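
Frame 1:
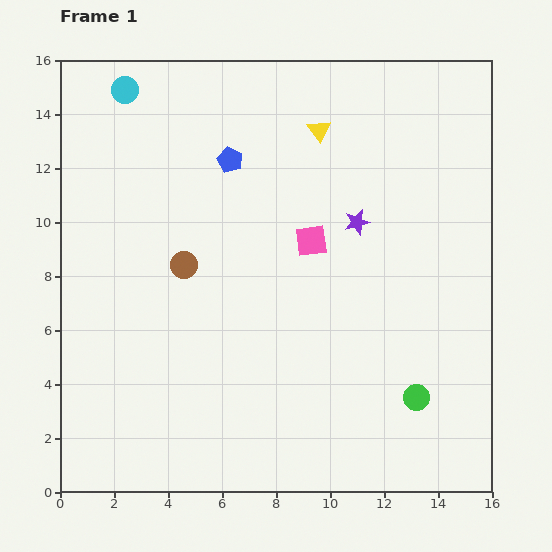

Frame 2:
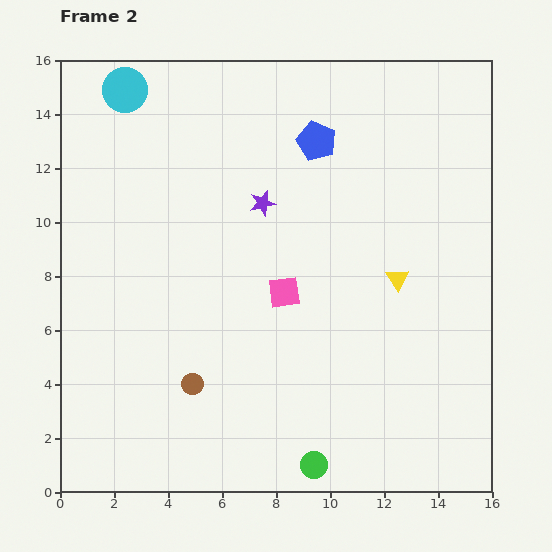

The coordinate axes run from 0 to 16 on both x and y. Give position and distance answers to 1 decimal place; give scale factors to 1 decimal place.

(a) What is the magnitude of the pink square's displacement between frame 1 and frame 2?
2.1

The pink square moved from (9.3, 9.3) to (8.3, 7.4), a distance of √(1.0² + 1.9²) ≈ 2.1.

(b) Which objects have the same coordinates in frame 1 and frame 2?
the cyan circle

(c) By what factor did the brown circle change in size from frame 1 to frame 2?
0.8×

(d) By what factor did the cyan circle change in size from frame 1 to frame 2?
1.7×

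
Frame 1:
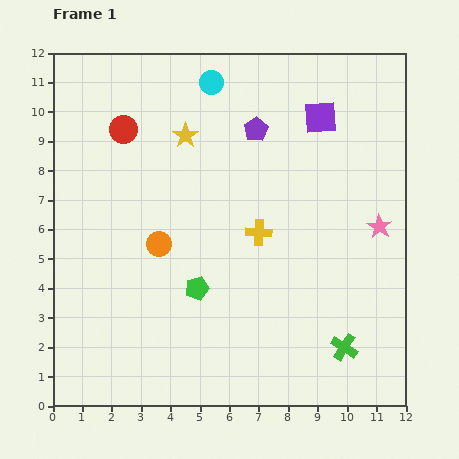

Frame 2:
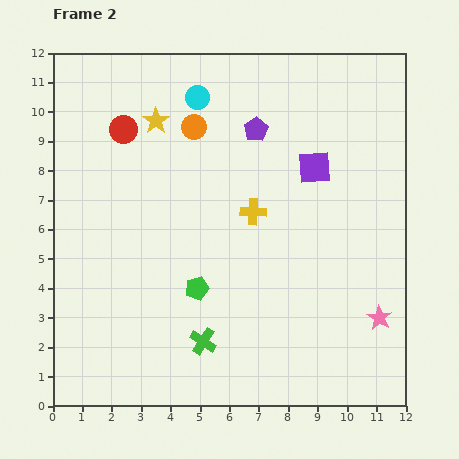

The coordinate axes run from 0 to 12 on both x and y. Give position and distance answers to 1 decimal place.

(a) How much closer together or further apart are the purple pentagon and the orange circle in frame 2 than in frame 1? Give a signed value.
-3.0

Distance in frame 1: 5.1. Distance in frame 2: 2.1.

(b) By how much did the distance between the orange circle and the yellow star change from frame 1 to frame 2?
-2.5

Distance in frame 1: 3.8. Distance in frame 2: 1.3.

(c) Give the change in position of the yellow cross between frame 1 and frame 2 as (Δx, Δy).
(-0.2, 0.7)

The yellow cross was at (7.0, 5.9) in frame 1 and (6.8, 6.6) in frame 2.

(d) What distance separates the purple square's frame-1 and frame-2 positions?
1.7

The purple square moved from (9.1, 9.8) to (8.9, 8.1), a distance of √(0.2² + 1.7²) ≈ 1.7.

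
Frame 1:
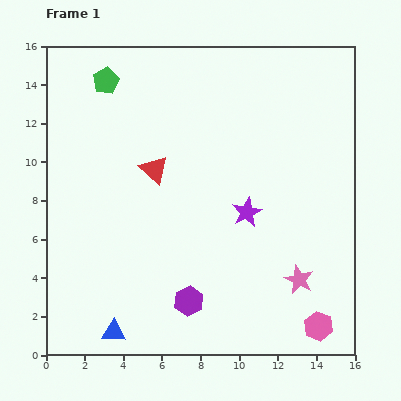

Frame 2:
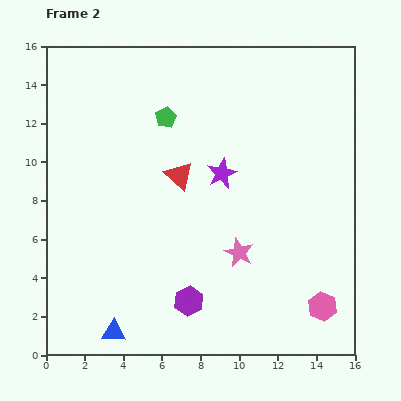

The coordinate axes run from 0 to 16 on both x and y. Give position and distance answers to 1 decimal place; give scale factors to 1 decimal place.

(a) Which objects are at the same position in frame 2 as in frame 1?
the purple hexagon, the blue triangle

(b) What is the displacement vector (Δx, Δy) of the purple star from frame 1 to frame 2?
(-1.3, 2.0)

The purple star was at (10.4, 7.4) in frame 1 and (9.1, 9.4) in frame 2.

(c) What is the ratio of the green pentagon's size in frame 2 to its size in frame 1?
0.8×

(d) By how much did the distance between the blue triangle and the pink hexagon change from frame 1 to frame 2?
+0.3

Distance in frame 1: 10.6. Distance in frame 2: 10.9.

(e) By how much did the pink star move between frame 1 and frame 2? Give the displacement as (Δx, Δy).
(-3.1, 1.4)

The pink star was at (13.1, 3.9) in frame 1 and (10.0, 5.3) in frame 2.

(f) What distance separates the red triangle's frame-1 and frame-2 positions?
1.3

The red triangle moved from (5.6, 9.6) to (6.9, 9.3), a distance of √(1.3² + 0.3²) ≈ 1.3.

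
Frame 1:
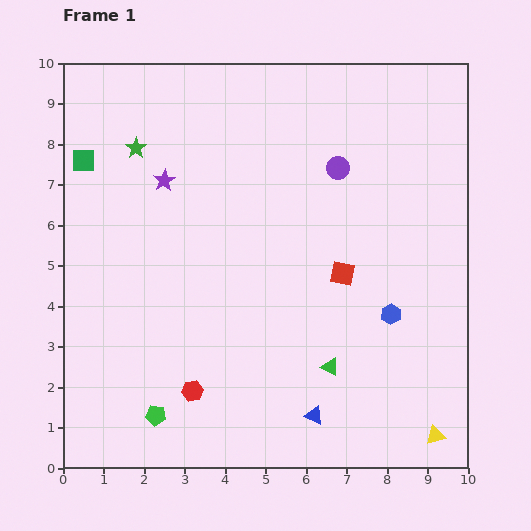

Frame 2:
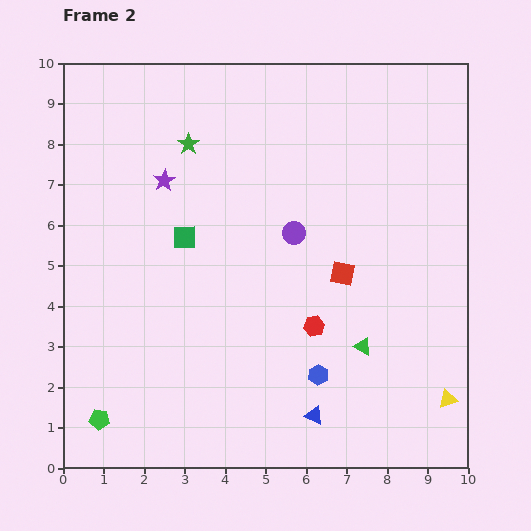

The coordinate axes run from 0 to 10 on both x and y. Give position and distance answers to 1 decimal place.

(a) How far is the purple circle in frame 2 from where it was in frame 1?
1.9

The purple circle moved from (6.8, 7.4) to (5.7, 5.8), a distance of √(1.1² + 1.6²) ≈ 1.9.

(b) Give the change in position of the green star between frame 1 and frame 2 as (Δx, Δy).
(1.3, 0.1)

The green star was at (1.8, 7.9) in frame 1 and (3.1, 8.0) in frame 2.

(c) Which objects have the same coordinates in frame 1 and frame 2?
the purple star, the red square, the blue triangle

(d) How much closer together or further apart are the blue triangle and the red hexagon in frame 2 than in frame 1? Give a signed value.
-0.9

Distance in frame 1: 3.1. Distance in frame 2: 2.2.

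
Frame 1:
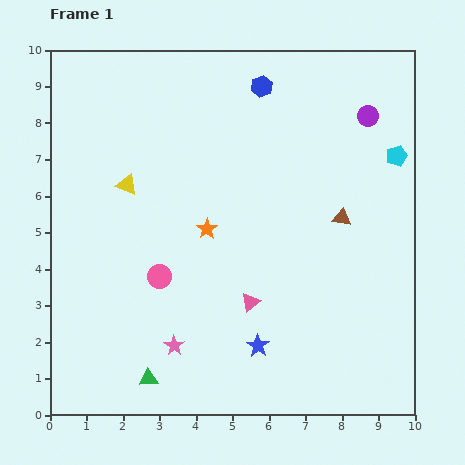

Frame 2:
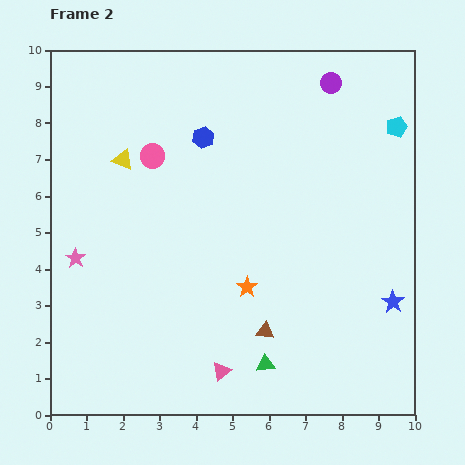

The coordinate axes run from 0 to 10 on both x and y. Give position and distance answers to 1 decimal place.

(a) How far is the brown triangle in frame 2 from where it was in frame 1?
3.7

The brown triangle moved from (8.0, 5.4) to (5.9, 2.3), a distance of √(2.1² + 3.1²) ≈ 3.7.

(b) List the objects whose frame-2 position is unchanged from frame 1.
none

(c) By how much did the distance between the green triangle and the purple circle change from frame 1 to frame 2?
-1.5

Distance in frame 1: 9.4. Distance in frame 2: 7.9.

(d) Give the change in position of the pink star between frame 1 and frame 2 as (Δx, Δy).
(-2.7, 2.4)

The pink star was at (3.4, 1.9) in frame 1 and (0.7, 4.3) in frame 2.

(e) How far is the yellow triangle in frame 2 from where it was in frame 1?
0.7

The yellow triangle moved from (2.1, 6.3) to (2.0, 7.0), a distance of √(0.1² + 0.7²) ≈ 0.7.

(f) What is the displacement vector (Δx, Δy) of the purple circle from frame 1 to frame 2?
(-1.0, 0.9)

The purple circle was at (8.7, 8.2) in frame 1 and (7.7, 9.1) in frame 2.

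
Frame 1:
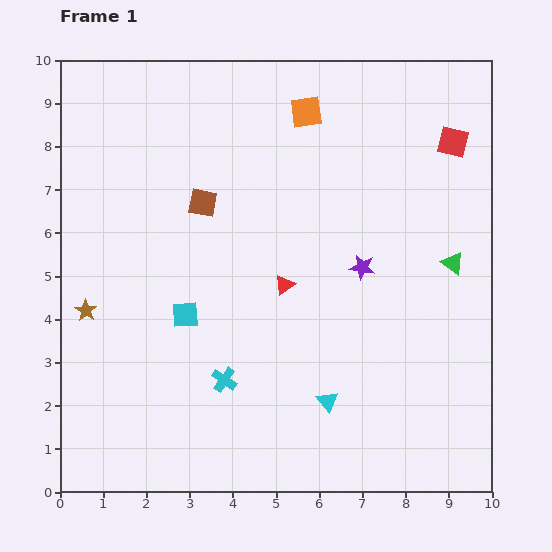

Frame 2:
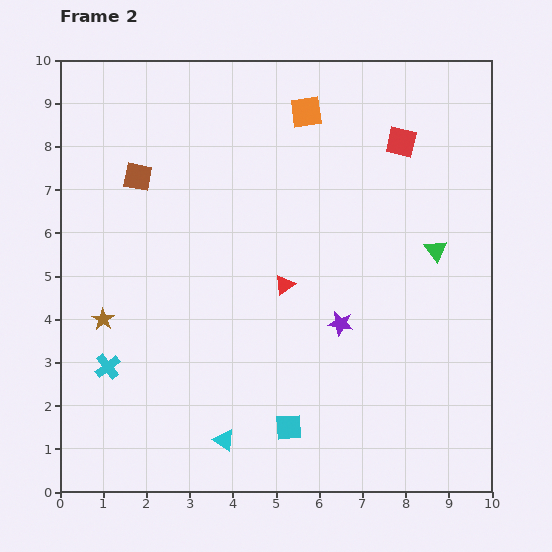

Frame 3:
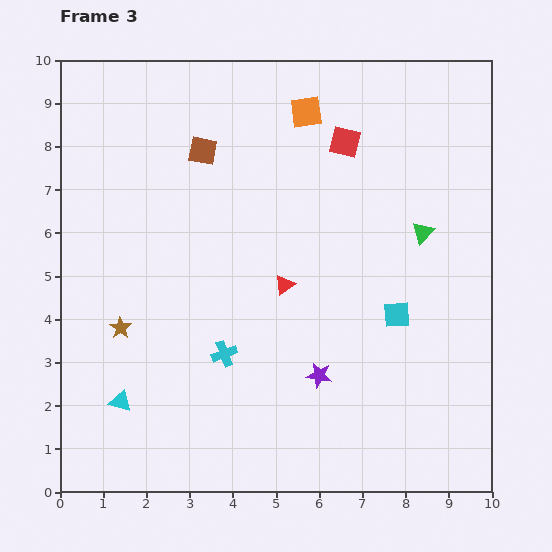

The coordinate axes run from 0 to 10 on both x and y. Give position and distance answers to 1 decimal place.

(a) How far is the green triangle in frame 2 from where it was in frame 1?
0.5

The green triangle moved from (9.1, 5.3) to (8.7, 5.6), a distance of √(0.4² + 0.3²) ≈ 0.5.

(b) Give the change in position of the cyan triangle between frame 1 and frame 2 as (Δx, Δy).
(-2.4, -0.9)

The cyan triangle was at (6.2, 2.1) in frame 1 and (3.8, 1.2) in frame 2.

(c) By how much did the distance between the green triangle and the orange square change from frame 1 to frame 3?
-1.0

Distance in frame 1: 4.9. Distance in frame 3: 3.9.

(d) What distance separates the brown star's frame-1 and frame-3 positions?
0.9

The brown star moved from (0.6, 4.2) to (1.4, 3.8), a distance of √(0.8² + 0.4²) ≈ 0.9.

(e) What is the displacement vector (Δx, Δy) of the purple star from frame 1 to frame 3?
(-1.0, -2.5)

The purple star was at (7.0, 5.2) in frame 1 and (6.0, 2.7) in frame 3.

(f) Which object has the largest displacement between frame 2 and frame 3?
the cyan square

(moved 3.6; next 2.7)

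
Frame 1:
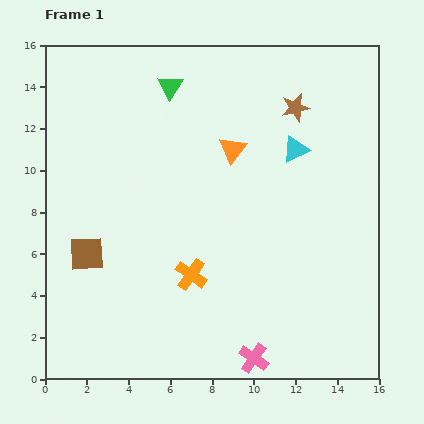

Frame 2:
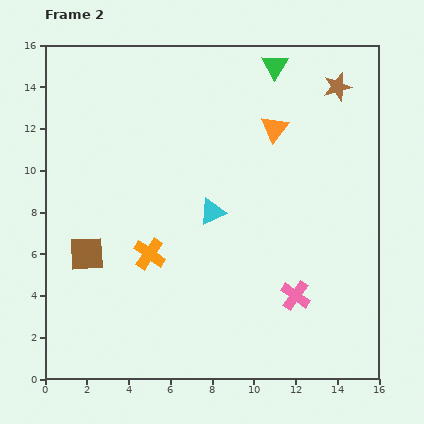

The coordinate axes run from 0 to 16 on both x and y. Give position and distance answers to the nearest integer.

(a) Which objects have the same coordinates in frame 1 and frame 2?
the brown square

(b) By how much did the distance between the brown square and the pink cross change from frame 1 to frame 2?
+1

Distance in frame 1: 9. Distance in frame 2: 10.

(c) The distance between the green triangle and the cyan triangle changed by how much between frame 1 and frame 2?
+1

Distance in frame 1: 7. Distance in frame 2: 8.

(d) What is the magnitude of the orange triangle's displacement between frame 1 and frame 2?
2

The orange triangle moved from (9, 11) to (11, 12), a distance of √(2² + 1²) ≈ 2.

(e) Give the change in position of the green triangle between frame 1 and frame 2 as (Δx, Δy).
(5, 1)

The green triangle was at (6, 14) in frame 1 and (11, 15) in frame 2.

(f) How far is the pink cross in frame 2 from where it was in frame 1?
4

The pink cross moved from (10, 1) to (12, 4), a distance of √(2² + 3²) ≈ 4.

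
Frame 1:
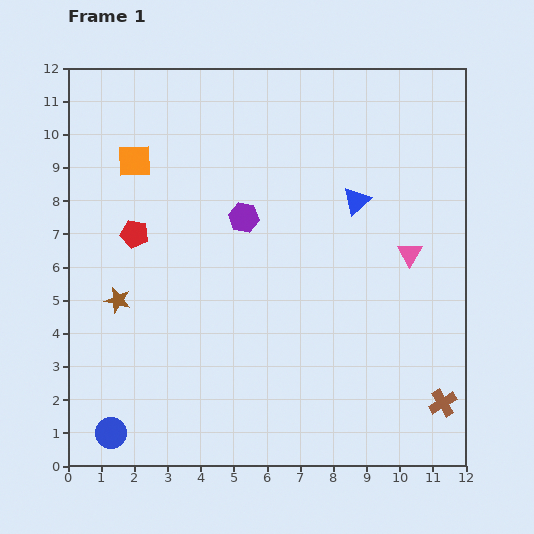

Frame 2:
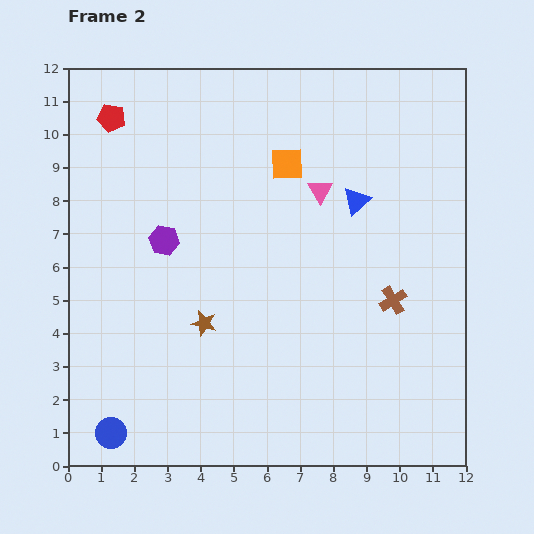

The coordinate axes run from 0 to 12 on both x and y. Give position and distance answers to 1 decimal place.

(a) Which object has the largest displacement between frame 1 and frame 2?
the orange square

(moved 4.6; next 3.6)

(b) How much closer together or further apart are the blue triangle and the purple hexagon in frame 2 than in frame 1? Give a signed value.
+2.5

Distance in frame 1: 3.4. Distance in frame 2: 5.9.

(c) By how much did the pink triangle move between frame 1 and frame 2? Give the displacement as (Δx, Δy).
(-2.7, 1.9)

The pink triangle was at (10.3, 6.4) in frame 1 and (7.6, 8.3) in frame 2.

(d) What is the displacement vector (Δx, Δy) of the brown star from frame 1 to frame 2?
(2.6, -0.7)

The brown star was at (1.5, 5.0) in frame 1 and (4.1, 4.3) in frame 2.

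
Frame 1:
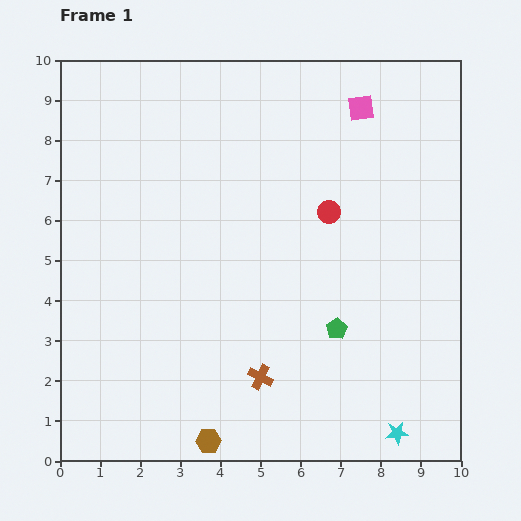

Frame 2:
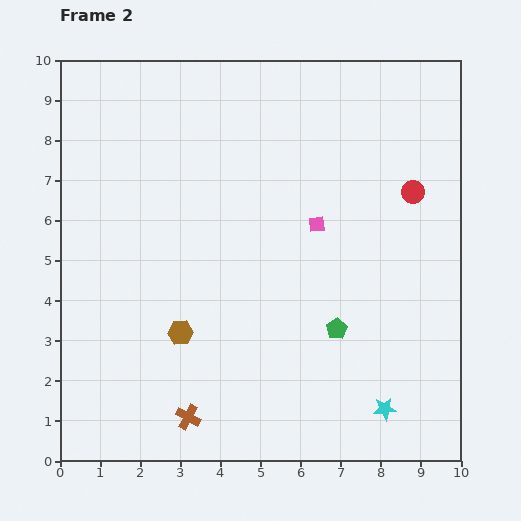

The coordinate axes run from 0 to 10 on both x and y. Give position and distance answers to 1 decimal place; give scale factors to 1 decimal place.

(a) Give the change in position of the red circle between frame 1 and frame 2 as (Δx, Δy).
(2.1, 0.5)

The red circle was at (6.7, 6.2) in frame 1 and (8.8, 6.7) in frame 2.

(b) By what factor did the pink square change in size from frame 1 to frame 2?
0.6×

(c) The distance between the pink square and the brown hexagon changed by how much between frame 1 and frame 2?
-4.8

Distance in frame 1: 9.1. Distance in frame 2: 4.3.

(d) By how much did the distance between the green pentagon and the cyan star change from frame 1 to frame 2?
-0.7

Distance in frame 1: 3.0. Distance in frame 2: 2.3.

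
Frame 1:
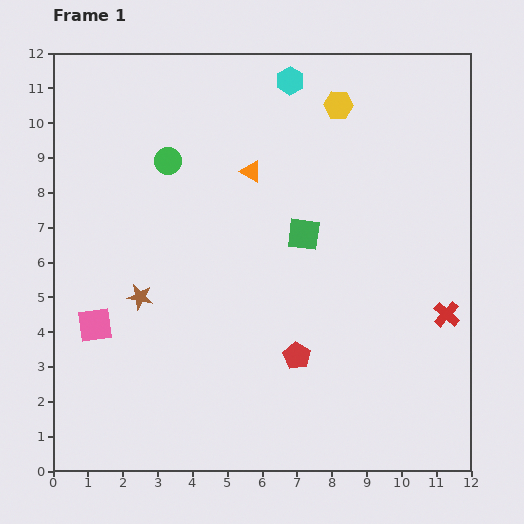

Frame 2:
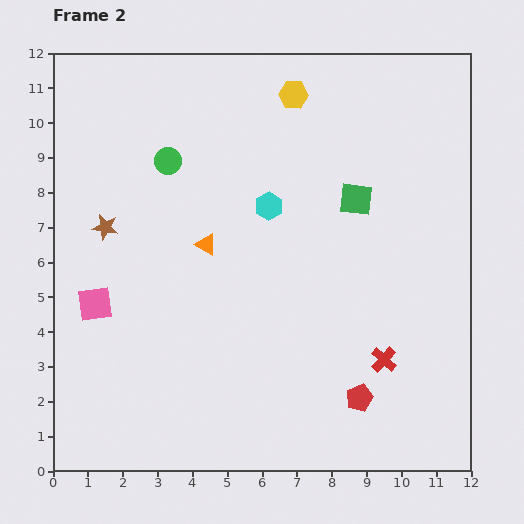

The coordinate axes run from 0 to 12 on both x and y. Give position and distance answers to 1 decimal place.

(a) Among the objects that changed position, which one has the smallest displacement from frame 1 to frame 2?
the pink square

(moved 0.6)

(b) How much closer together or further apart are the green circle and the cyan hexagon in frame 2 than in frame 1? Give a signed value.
-1.0

Distance in frame 1: 4.2. Distance in frame 2: 3.2.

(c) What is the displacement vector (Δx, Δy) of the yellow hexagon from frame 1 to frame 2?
(-1.3, 0.3)

The yellow hexagon was at (8.2, 10.5) in frame 1 and (6.9, 10.8) in frame 2.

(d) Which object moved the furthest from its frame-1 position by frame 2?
the cyan hexagon

(moved 3.6; next 2.5)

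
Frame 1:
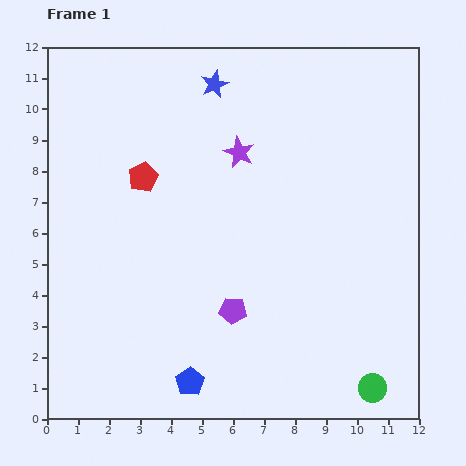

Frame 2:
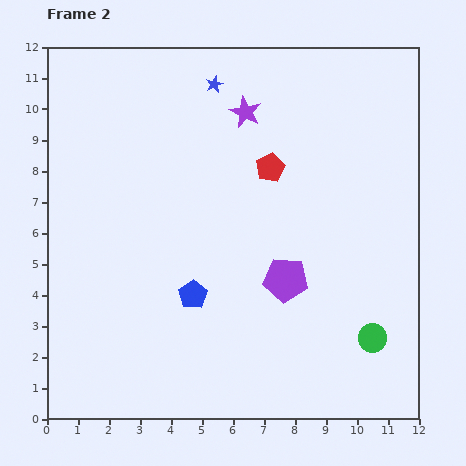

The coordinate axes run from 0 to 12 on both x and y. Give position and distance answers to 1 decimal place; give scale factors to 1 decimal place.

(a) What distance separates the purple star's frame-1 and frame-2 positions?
1.3

The purple star moved from (6.2, 8.6) to (6.4, 9.9), a distance of √(0.2² + 1.3²) ≈ 1.3.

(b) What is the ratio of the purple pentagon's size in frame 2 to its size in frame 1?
1.6×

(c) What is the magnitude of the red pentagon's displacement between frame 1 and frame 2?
4.1

The red pentagon moved from (3.1, 7.8) to (7.2, 8.1), a distance of √(4.1² + 0.3²) ≈ 4.1.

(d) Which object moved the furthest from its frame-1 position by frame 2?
the red pentagon

(moved 4.1; next 2.8)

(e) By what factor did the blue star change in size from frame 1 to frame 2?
0.6×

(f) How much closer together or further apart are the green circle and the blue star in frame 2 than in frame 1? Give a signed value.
-1.3

Distance in frame 1: 11.0. Distance in frame 2: 9.7.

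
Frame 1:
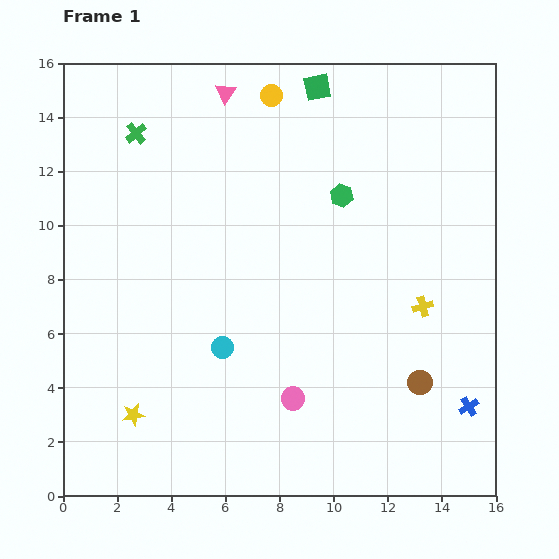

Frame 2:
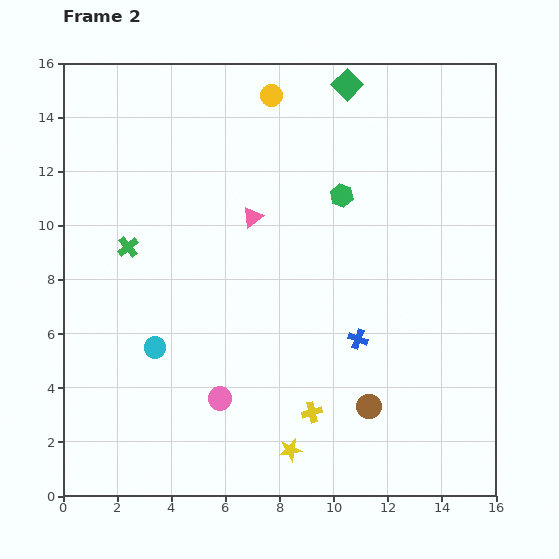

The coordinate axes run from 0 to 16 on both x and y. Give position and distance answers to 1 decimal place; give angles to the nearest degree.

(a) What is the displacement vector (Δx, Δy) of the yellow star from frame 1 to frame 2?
(5.8, -1.3)

The yellow star was at (2.6, 3.0) in frame 1 and (8.4, 1.7) in frame 2.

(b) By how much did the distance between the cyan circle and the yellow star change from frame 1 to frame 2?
+2.2

Distance in frame 1: 4.1. Distance in frame 2: 6.3.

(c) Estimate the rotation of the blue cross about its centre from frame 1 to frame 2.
38° counter-clockwise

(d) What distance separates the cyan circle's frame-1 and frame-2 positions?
2.5

The cyan circle moved from (5.9, 5.5) to (3.4, 5.5), a distance of √(2.5² + 0.0²) ≈ 2.5.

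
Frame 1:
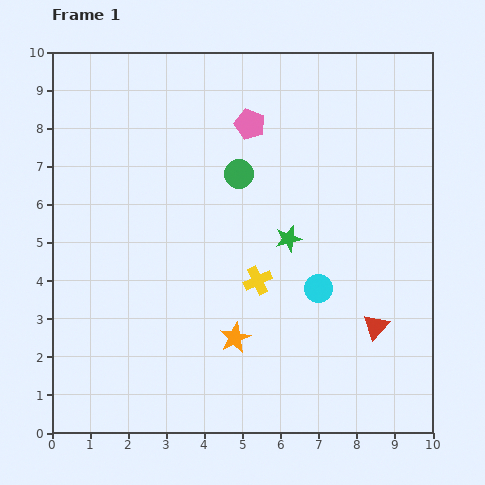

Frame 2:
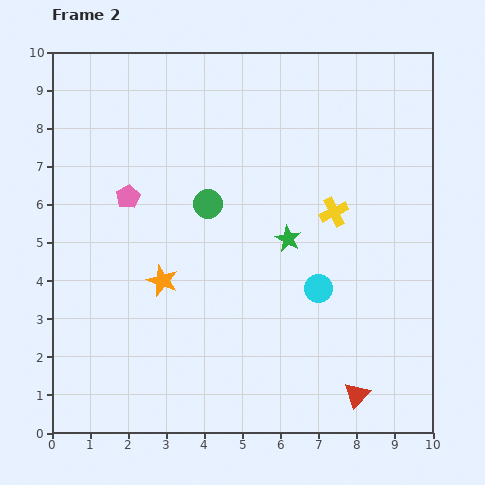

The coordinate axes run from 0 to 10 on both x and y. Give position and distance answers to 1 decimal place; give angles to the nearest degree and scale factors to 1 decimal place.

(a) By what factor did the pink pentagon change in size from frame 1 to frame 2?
0.8×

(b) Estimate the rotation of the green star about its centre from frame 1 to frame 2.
30° counter-clockwise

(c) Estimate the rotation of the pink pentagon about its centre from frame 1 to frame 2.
21° clockwise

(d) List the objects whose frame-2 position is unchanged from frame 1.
the cyan circle, the green star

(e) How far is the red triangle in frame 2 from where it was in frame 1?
1.9

The red triangle moved from (8.5, 2.8) to (8.0, 1.0), a distance of √(0.5² + 1.8²) ≈ 1.9.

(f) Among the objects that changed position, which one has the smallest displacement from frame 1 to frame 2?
the green circle

(moved 1.1)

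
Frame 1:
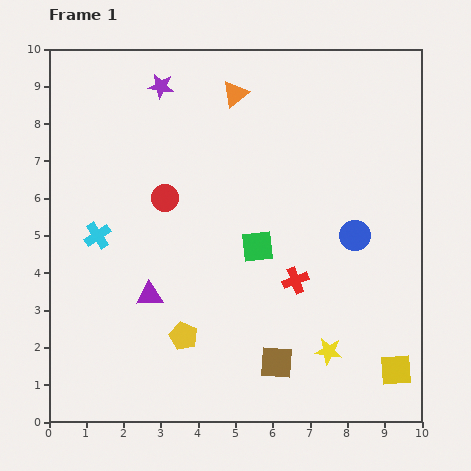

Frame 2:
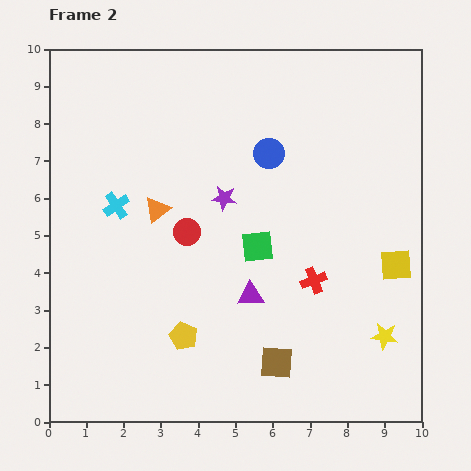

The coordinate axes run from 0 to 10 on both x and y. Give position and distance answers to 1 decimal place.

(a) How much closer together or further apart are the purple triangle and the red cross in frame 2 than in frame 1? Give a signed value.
-2.2

Distance in frame 1: 3.9. Distance in frame 2: 1.7.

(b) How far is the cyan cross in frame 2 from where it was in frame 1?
0.9

The cyan cross moved from (1.3, 5.0) to (1.8, 5.8), a distance of √(0.5² + 0.8²) ≈ 0.9.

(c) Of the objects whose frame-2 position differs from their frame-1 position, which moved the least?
the red cross

(moved 0.5)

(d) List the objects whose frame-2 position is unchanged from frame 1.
the brown square, the green square, the yellow pentagon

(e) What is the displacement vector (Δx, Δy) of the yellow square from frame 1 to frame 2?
(0.0, 2.8)

The yellow square was at (9.3, 1.4) in frame 1 and (9.3, 4.2) in frame 2.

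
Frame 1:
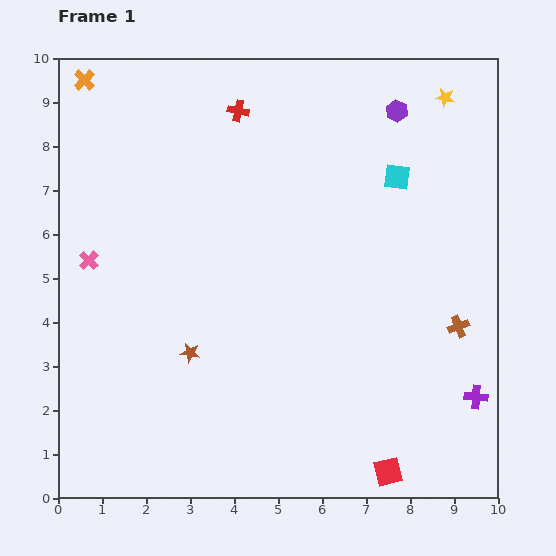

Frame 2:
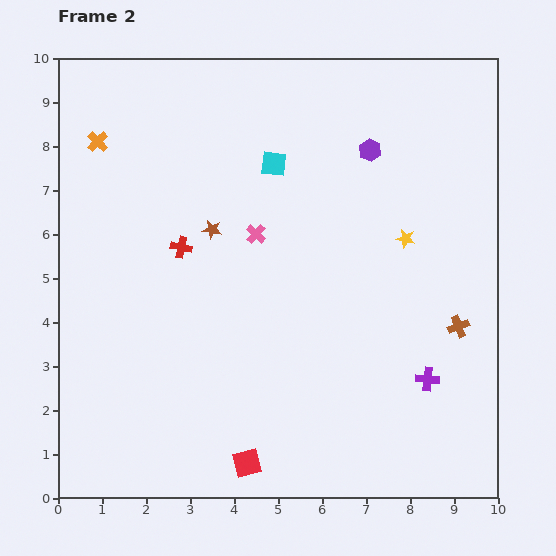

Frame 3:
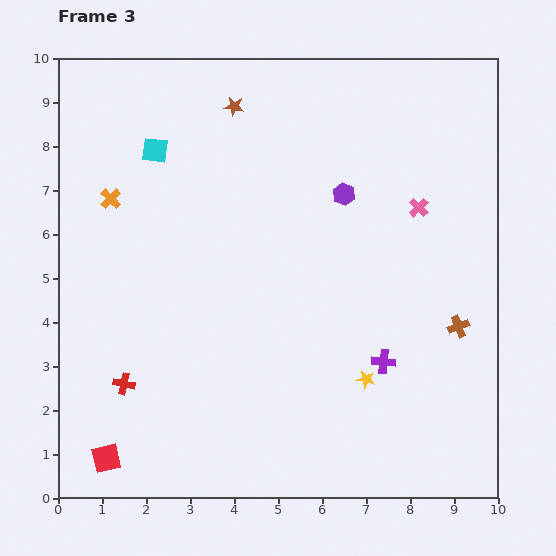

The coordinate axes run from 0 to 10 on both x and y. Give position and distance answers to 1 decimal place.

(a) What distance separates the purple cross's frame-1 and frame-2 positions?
1.2

The purple cross moved from (9.5, 2.3) to (8.4, 2.7), a distance of √(1.1² + 0.4²) ≈ 1.2.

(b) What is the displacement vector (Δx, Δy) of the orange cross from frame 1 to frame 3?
(0.6, -2.7)

The orange cross was at (0.6, 9.5) in frame 1 and (1.2, 6.8) in frame 3.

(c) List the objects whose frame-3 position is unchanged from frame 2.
the brown cross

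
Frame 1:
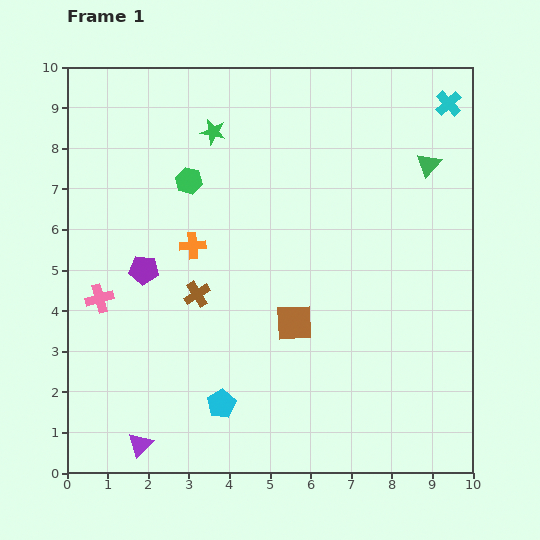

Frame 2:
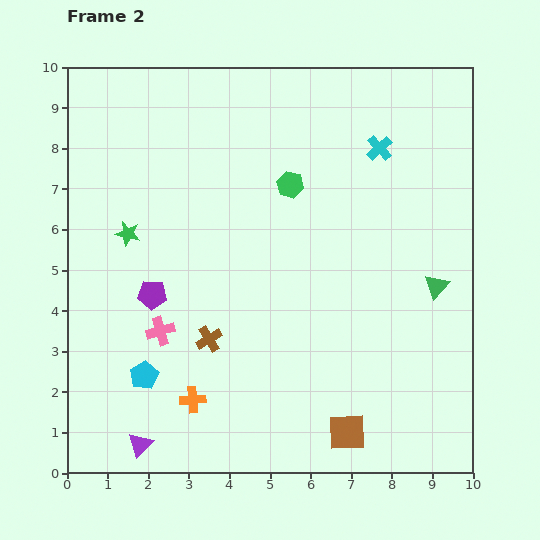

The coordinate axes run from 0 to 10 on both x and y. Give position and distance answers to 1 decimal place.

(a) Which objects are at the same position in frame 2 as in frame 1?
the purple triangle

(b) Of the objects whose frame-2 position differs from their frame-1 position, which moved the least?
the purple pentagon

(moved 0.6)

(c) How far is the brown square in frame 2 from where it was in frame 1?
3.0

The brown square moved from (5.6, 3.7) to (6.9, 1.0), a distance of √(1.3² + 2.7²) ≈ 3.0.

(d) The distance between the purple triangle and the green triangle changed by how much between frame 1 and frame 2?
-1.6

Distance in frame 1: 9.9. Distance in frame 2: 8.3.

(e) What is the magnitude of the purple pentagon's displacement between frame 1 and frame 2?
0.6

The purple pentagon moved from (1.9, 5.0) to (2.1, 4.4), a distance of √(0.2² + 0.6²) ≈ 0.6.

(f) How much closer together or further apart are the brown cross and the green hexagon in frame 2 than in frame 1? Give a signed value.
+1.5

Distance in frame 1: 2.8. Distance in frame 2: 4.3.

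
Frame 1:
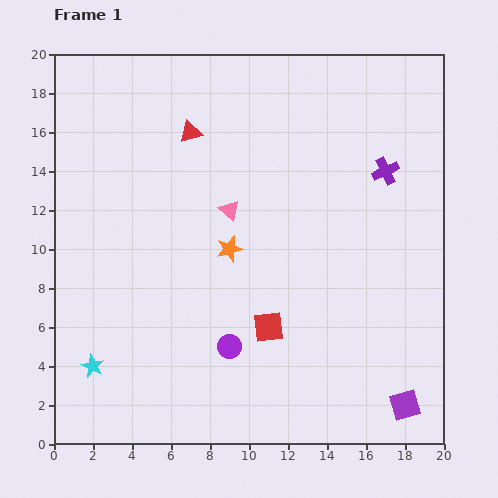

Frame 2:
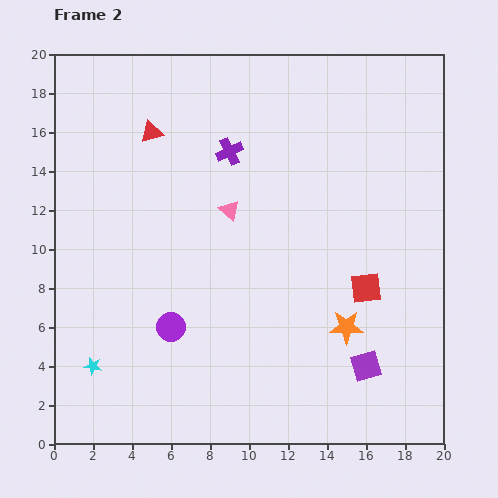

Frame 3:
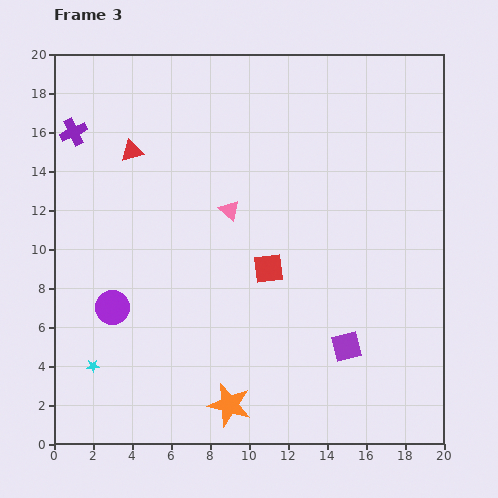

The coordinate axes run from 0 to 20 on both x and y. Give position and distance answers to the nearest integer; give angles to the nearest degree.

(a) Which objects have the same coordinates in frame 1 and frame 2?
the pink triangle, the cyan star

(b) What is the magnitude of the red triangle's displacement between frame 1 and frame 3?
3

The red triangle moved from (7, 16) to (4, 15), a distance of √(3² + 1²) ≈ 3.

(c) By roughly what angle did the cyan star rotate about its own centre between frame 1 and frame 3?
30° counter-clockwise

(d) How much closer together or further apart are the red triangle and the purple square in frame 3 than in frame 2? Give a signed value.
-1

Distance in frame 2: 16. Distance in frame 3: 15.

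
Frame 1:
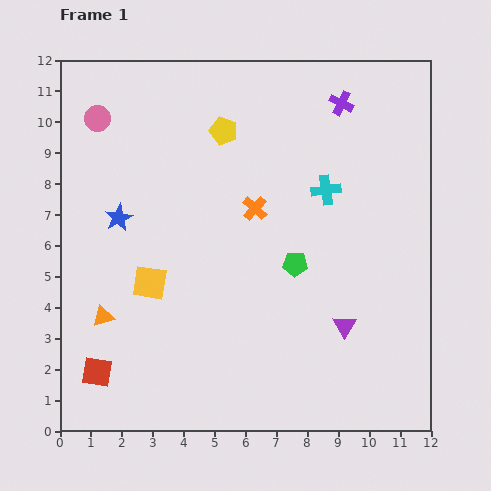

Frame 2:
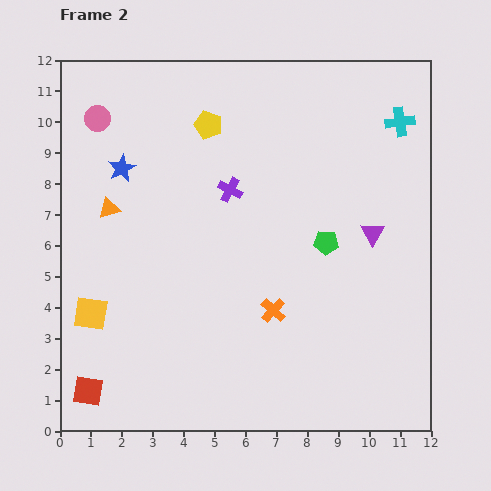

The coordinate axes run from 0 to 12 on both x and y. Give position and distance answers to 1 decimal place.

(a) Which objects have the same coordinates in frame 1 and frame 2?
the pink circle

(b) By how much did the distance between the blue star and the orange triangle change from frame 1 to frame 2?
-1.8

Distance in frame 1: 3.2. Distance in frame 2: 1.4.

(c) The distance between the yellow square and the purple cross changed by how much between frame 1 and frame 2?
-2.5

Distance in frame 1: 8.5. Distance in frame 2: 6.0.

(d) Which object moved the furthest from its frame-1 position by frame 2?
the purple cross

(moved 4.6; next 3.5)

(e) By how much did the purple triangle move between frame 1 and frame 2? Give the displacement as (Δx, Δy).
(0.9, 3.0)

The purple triangle was at (9.2, 3.4) in frame 1 and (10.1, 6.4) in frame 2.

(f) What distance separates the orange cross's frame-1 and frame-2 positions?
3.4

The orange cross moved from (6.3, 7.2) to (6.9, 3.9), a distance of √(0.6² + 3.3²) ≈ 3.4.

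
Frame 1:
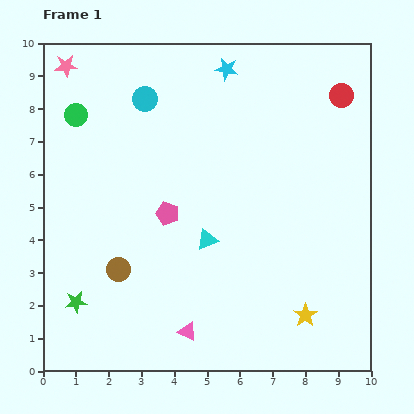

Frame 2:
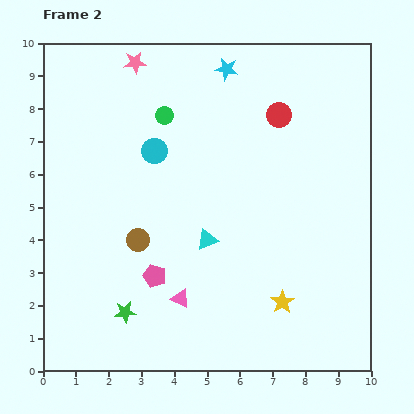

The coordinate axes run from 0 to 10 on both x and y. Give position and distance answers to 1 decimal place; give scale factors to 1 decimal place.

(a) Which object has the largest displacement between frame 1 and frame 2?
the green circle

(moved 2.7; next 2.1)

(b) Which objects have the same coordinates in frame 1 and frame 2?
the cyan triangle, the cyan star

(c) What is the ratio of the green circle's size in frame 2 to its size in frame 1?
0.8×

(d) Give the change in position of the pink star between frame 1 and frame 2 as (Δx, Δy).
(2.1, 0.1)

The pink star was at (0.7, 9.3) in frame 1 and (2.8, 9.4) in frame 2.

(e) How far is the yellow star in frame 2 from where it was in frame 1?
0.8

The yellow star moved from (8.0, 1.7) to (7.3, 2.1), a distance of √(0.7² + 0.4²) ≈ 0.8.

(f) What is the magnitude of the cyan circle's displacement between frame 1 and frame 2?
1.6

The cyan circle moved from (3.1, 8.3) to (3.4, 6.7), a distance of √(0.3² + 1.6²) ≈ 1.6.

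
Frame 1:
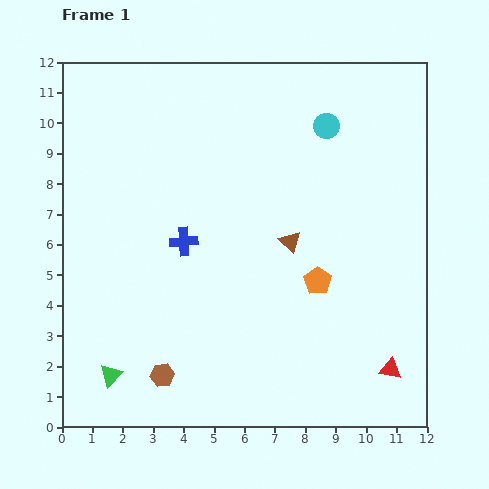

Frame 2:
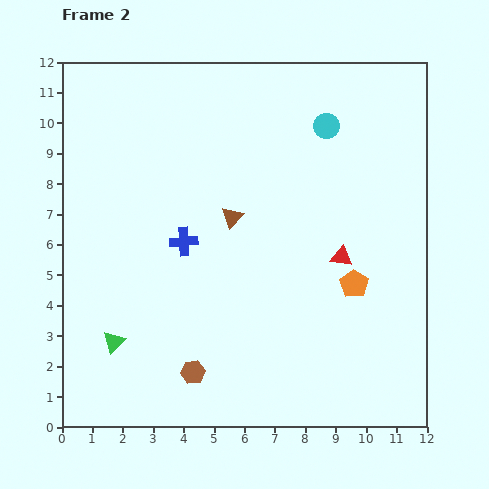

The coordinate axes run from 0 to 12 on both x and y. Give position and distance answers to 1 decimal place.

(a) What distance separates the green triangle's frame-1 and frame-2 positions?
1.1

The green triangle moved from (1.6, 1.7) to (1.7, 2.8), a distance of √(0.1² + 1.1²) ≈ 1.1.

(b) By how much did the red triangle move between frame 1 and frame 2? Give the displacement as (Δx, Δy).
(-1.6, 3.7)

The red triangle was at (10.8, 1.9) in frame 1 and (9.2, 5.6) in frame 2.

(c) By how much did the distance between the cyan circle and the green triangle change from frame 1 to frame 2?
-0.8

Distance in frame 1: 10.8. Distance in frame 2: 10.0.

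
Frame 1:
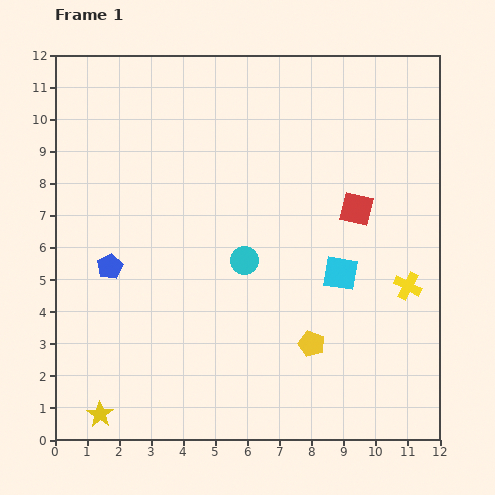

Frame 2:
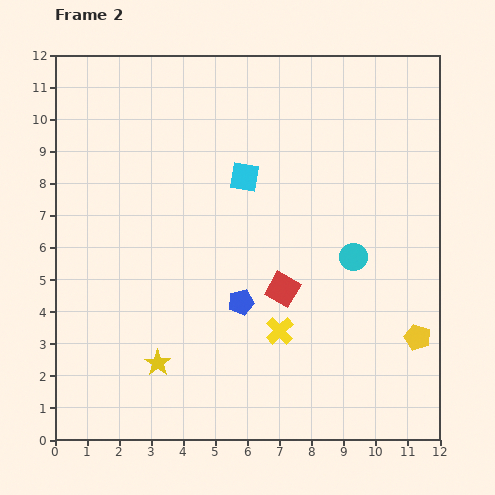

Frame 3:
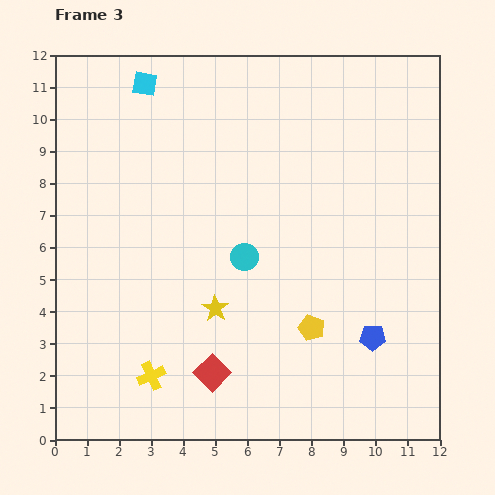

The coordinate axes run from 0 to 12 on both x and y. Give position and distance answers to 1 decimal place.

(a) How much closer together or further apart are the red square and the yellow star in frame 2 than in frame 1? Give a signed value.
-5.7

Distance in frame 1: 10.2. Distance in frame 2: 4.5.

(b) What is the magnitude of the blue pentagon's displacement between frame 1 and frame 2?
4.2

The blue pentagon moved from (1.7, 5.4) to (5.8, 4.3), a distance of √(4.1² + 1.1²) ≈ 4.2.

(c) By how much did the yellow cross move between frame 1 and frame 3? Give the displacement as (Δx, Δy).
(-8.0, -2.8)

The yellow cross was at (11.0, 4.8) in frame 1 and (3.0, 2.0) in frame 3.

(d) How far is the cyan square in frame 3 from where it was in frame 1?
8.5

The cyan square moved from (8.9, 5.2) to (2.8, 11.1), a distance of √(6.1² + 5.9²) ≈ 8.5.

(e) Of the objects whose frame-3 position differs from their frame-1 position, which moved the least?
the cyan circle

(moved 0.1)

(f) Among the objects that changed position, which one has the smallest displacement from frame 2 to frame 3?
the yellow star

(moved 2.5)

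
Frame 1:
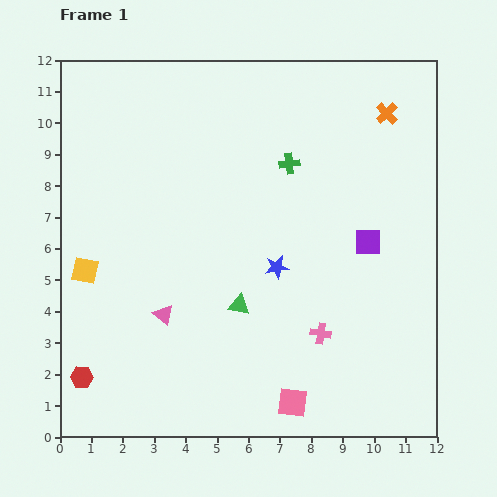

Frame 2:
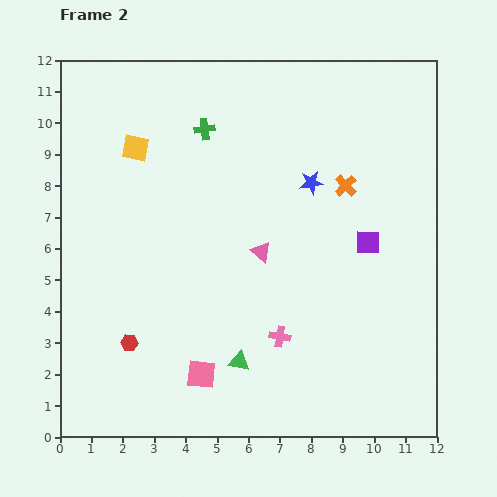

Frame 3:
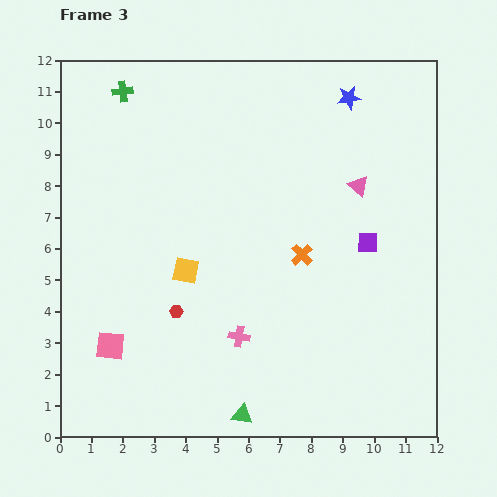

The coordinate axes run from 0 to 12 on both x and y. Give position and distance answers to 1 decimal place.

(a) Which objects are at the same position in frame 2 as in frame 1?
the purple square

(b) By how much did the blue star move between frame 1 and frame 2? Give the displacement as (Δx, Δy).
(1.1, 2.7)

The blue star was at (6.9, 5.4) in frame 1 and (8.0, 8.1) in frame 2.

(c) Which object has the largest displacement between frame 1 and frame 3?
the pink triangle

(moved 7.4; next 6.1)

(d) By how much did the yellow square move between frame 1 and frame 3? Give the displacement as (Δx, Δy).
(3.2, 0.0)

The yellow square was at (0.8, 5.3) in frame 1 and (4.0, 5.3) in frame 3.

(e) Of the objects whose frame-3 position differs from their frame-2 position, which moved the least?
the pink cross

(moved 1.3)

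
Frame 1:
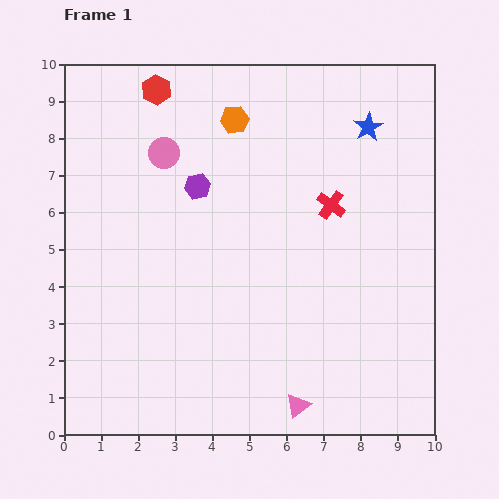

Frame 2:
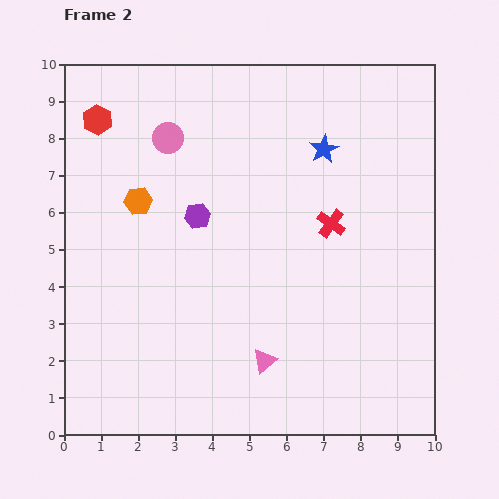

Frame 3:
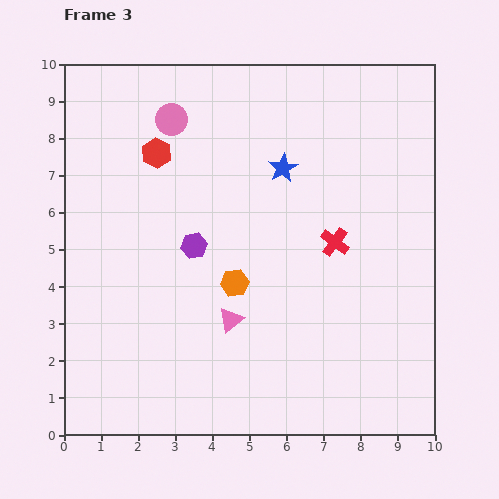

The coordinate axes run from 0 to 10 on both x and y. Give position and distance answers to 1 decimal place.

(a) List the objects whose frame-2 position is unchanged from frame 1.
none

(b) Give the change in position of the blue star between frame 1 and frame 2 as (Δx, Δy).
(-1.2, -0.6)

The blue star was at (8.2, 8.3) in frame 1 and (7.0, 7.7) in frame 2.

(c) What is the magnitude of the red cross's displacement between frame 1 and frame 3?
1.0

The red cross moved from (7.2, 6.2) to (7.3, 5.2), a distance of √(0.1² + 1.0²) ≈ 1.0.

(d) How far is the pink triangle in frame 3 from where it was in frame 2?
1.4

The pink triangle moved from (5.4, 2.0) to (4.5, 3.1), a distance of √(0.9² + 1.1²) ≈ 1.4.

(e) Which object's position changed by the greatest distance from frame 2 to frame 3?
the orange hexagon

(moved 3.4; next 1.8)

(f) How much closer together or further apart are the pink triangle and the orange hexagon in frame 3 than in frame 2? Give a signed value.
-4.5

Distance in frame 2: 5.5. Distance in frame 3: 1.0.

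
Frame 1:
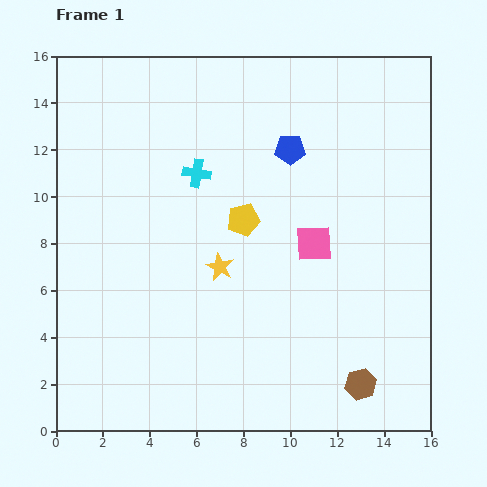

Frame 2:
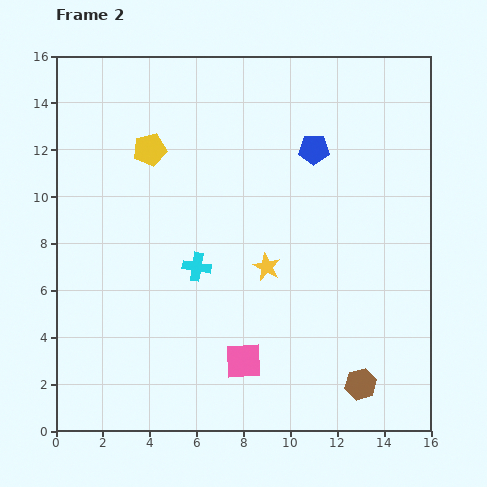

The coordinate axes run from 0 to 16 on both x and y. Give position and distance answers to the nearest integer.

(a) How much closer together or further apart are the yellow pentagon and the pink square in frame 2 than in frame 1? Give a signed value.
+7

Distance in frame 1: 3. Distance in frame 2: 10.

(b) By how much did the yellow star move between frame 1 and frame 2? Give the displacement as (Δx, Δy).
(2, 0)

The yellow star was at (7, 7) in frame 1 and (9, 7) in frame 2.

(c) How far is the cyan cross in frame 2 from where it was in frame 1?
4

The cyan cross moved from (6, 11) to (6, 7), a distance of √(0² + 4²) ≈ 4.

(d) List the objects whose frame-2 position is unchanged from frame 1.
the brown hexagon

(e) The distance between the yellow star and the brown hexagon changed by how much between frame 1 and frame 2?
-2

Distance in frame 1: 8. Distance in frame 2: 6.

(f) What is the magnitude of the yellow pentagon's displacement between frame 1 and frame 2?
5

The yellow pentagon moved from (8, 9) to (4, 12), a distance of √(4² + 3²) ≈ 5.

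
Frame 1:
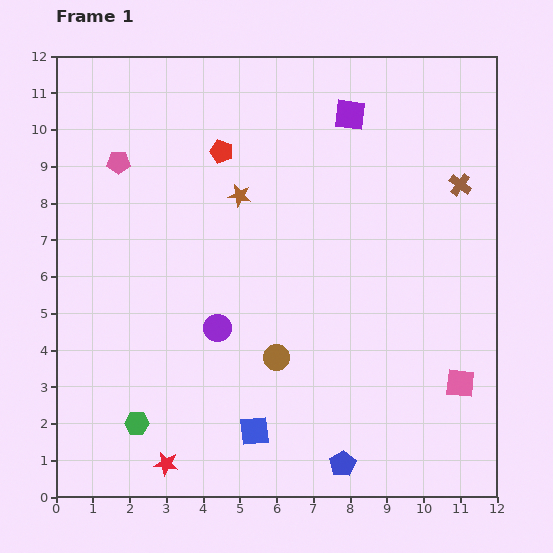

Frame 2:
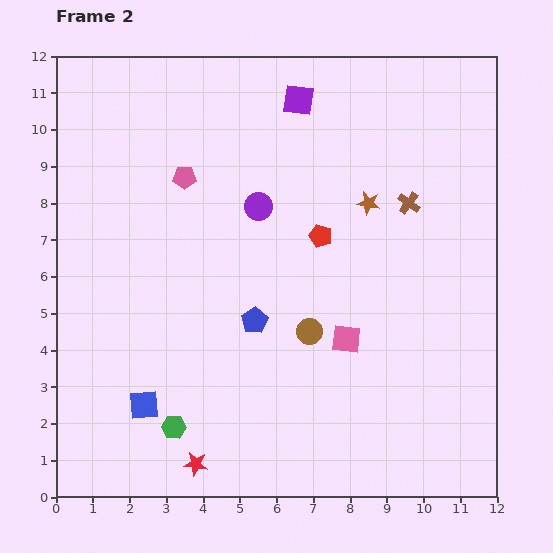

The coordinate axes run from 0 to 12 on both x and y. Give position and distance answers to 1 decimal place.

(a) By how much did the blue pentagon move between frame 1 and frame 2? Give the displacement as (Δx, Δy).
(-2.4, 3.9)

The blue pentagon was at (7.8, 0.9) in frame 1 and (5.4, 4.8) in frame 2.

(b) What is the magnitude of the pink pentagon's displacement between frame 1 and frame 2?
1.8

The pink pentagon moved from (1.7, 9.1) to (3.5, 8.7), a distance of √(1.8² + 0.4²) ≈ 1.8.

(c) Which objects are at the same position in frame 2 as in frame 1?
none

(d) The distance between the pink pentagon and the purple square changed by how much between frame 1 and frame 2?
-2.7

Distance in frame 1: 6.4. Distance in frame 2: 3.7.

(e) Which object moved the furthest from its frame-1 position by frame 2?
the blue pentagon

(moved 4.6; next 3.5)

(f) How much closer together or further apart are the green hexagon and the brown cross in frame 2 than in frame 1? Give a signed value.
-2.1

Distance in frame 1: 10.9. Distance in frame 2: 8.8.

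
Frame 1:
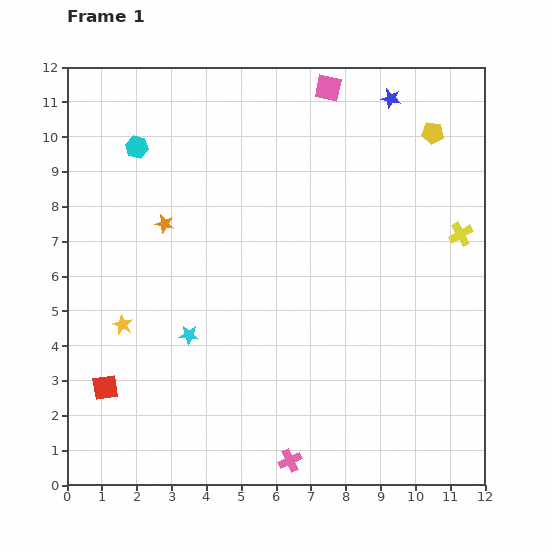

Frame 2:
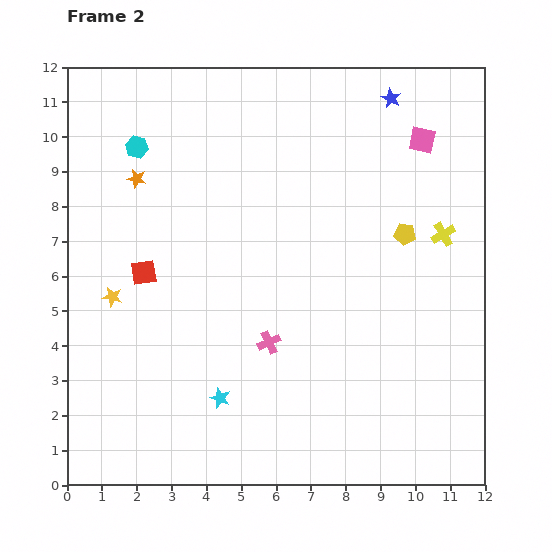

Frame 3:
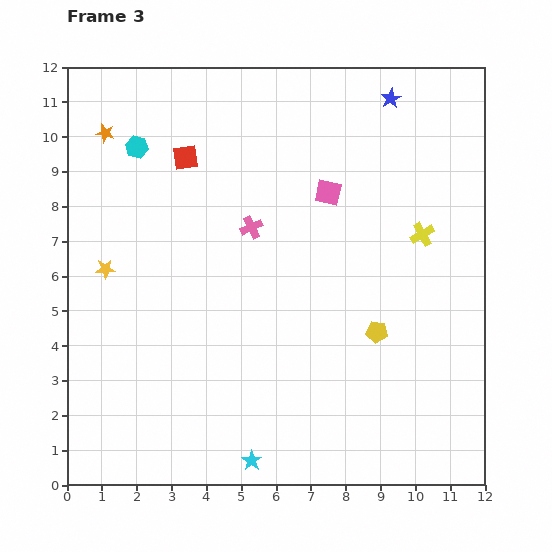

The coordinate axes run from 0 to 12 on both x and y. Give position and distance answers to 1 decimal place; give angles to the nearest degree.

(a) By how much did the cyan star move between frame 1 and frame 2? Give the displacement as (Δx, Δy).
(0.9, -1.8)

The cyan star was at (3.5, 4.3) in frame 1 and (4.4, 2.5) in frame 2.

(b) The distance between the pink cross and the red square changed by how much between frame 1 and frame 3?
-2.9

Distance in frame 1: 5.7. Distance in frame 3: 2.8.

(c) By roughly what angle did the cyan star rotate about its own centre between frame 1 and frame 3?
30° clockwise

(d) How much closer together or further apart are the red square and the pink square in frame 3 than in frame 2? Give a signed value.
-4.7

Distance in frame 2: 8.9. Distance in frame 3: 4.2.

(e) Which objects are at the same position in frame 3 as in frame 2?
the blue star, the cyan hexagon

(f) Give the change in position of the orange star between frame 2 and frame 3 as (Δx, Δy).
(-0.9, 1.3)

The orange star was at (2.0, 8.8) in frame 2 and (1.1, 10.1) in frame 3.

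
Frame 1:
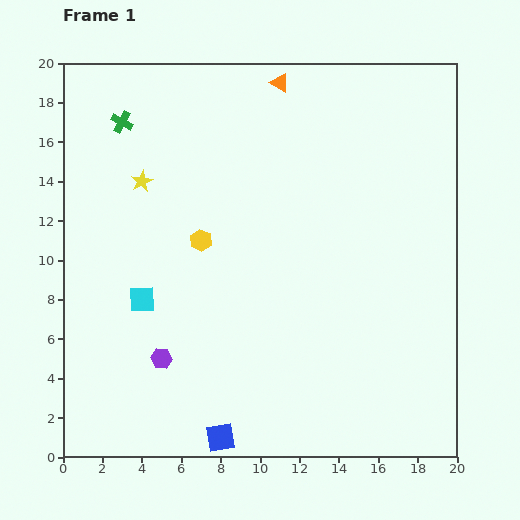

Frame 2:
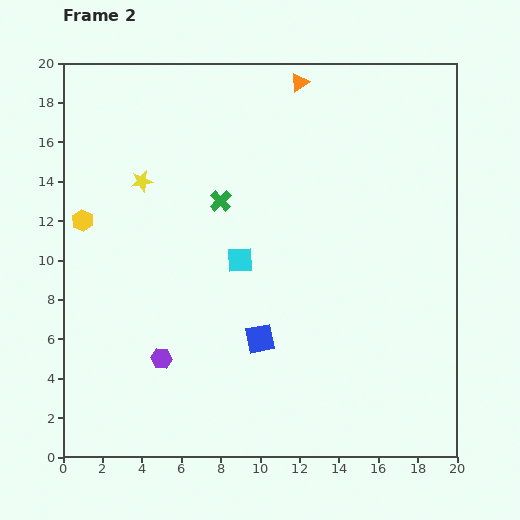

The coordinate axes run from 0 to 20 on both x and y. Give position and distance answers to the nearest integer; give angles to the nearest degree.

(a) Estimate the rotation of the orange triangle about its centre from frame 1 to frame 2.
54° clockwise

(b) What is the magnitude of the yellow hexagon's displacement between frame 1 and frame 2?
6

The yellow hexagon moved from (7, 11) to (1, 12), a distance of √(6² + 1²) ≈ 6.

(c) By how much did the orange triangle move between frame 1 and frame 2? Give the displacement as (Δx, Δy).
(1, 0)

The orange triangle was at (11, 19) in frame 1 and (12, 19) in frame 2.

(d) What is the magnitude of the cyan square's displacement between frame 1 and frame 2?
5

The cyan square moved from (4, 8) to (9, 10), a distance of √(5² + 2²) ≈ 5.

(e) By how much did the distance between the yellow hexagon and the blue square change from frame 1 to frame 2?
+1

Distance in frame 1: 10. Distance in frame 2: 11.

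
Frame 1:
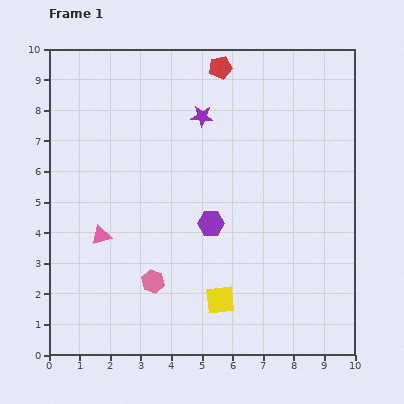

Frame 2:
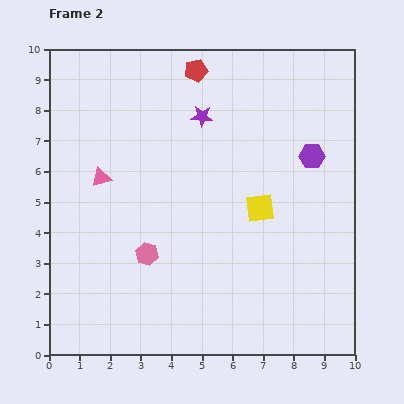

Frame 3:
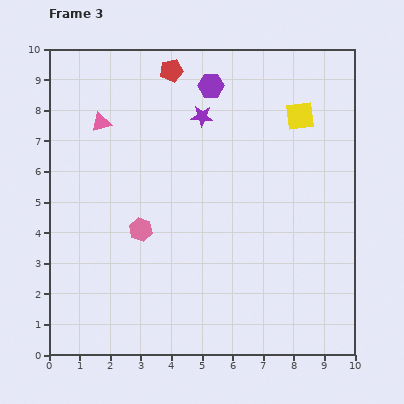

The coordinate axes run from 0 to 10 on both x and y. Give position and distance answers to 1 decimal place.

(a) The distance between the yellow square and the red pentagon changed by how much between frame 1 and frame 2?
-2.6

Distance in frame 1: 7.6. Distance in frame 2: 5.0.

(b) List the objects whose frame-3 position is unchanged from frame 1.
the purple star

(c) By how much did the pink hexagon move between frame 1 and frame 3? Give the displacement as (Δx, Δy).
(-0.4, 1.7)

The pink hexagon was at (3.4, 2.4) in frame 1 and (3.0, 4.1) in frame 3.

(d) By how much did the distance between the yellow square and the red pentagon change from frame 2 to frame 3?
-0.5

Distance in frame 2: 5.0. Distance in frame 3: 4.5.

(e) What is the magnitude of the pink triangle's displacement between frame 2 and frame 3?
1.8

The pink triangle moved from (1.7, 5.8) to (1.7, 7.6), a distance of √(0.0² + 1.8²) ≈ 1.8.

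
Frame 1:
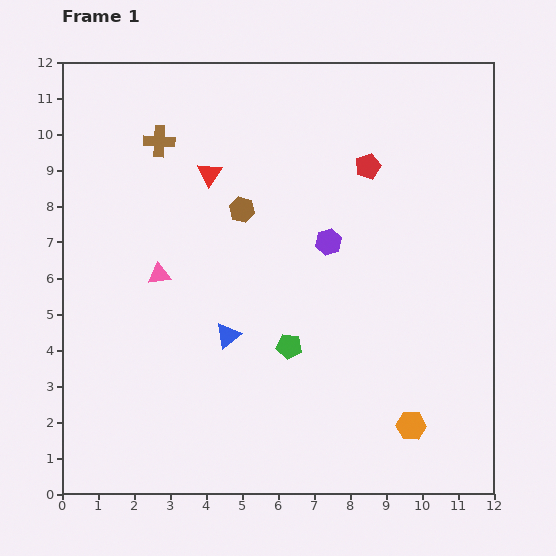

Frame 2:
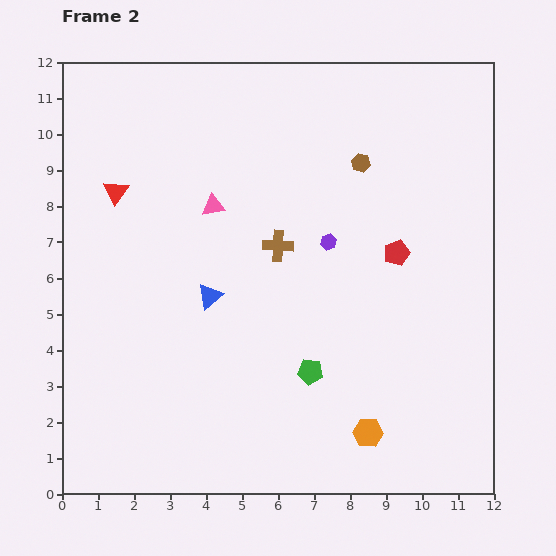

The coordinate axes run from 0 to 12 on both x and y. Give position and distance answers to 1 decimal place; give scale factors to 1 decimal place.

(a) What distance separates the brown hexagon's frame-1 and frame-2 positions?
3.5

The brown hexagon moved from (5.0, 7.9) to (8.3, 9.2), a distance of √(3.3² + 1.3²) ≈ 3.5.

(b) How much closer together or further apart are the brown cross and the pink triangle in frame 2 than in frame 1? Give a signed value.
-1.6

Distance in frame 1: 3.7. Distance in frame 2: 2.1.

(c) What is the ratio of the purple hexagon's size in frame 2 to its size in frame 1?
0.6×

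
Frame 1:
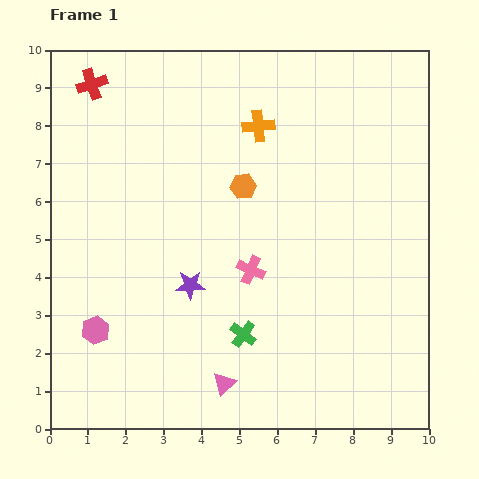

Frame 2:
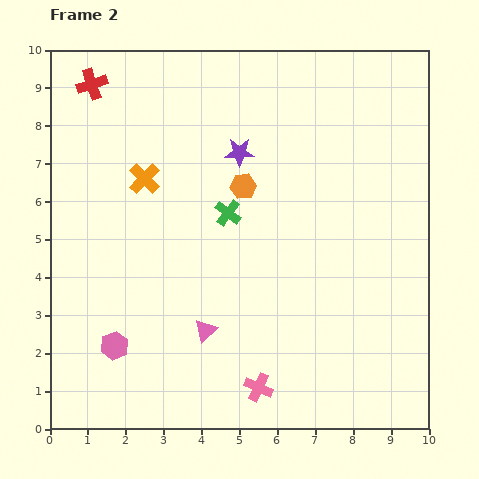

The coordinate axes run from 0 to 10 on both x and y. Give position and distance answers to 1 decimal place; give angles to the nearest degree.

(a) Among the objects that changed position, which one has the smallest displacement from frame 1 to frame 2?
the pink hexagon

(moved 0.6)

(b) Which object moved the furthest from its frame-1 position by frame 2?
the purple star

(moved 3.7; next 3.3)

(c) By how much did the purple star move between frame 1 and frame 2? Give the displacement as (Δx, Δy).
(1.3, 3.5)

The purple star was at (3.7, 3.8) in frame 1 and (5.0, 7.3) in frame 2.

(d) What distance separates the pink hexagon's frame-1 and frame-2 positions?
0.6

The pink hexagon moved from (1.2, 2.6) to (1.7, 2.2), a distance of √(0.5² + 0.4²) ≈ 0.6.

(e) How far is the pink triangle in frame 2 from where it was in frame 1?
1.5

The pink triangle moved from (4.6, 1.2) to (4.1, 2.6), a distance of √(0.5² + 1.4²) ≈ 1.5.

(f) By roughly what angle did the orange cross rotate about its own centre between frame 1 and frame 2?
40° counter-clockwise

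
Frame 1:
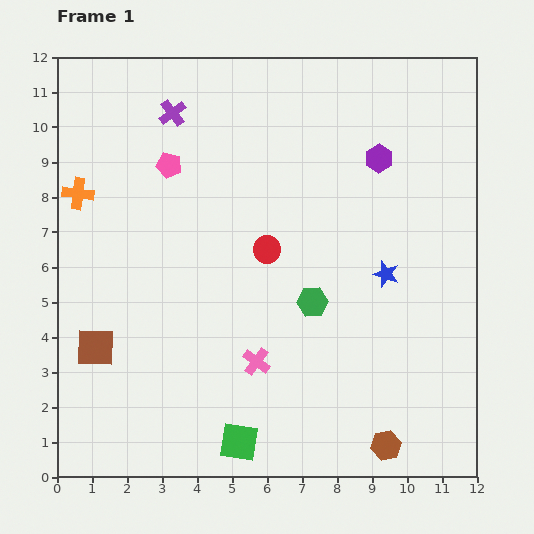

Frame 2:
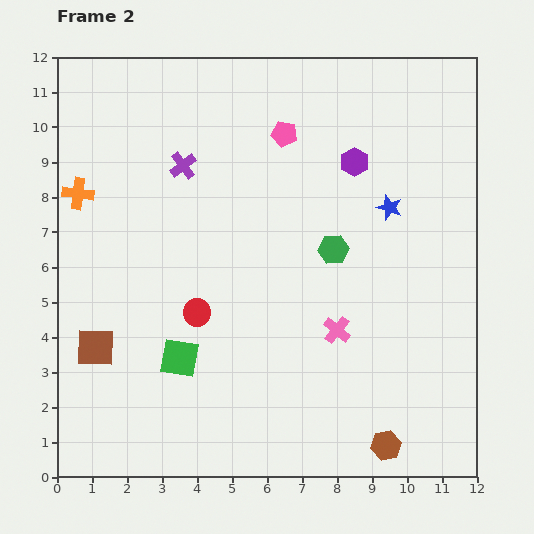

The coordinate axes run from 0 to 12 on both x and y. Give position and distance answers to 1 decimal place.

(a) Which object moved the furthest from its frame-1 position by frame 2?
the pink pentagon

(moved 3.4; next 2.9)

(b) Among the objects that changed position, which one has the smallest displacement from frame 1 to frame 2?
the purple hexagon

(moved 0.7)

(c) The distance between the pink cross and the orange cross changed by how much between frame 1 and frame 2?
+1.4

Distance in frame 1: 7.0. Distance in frame 2: 8.4.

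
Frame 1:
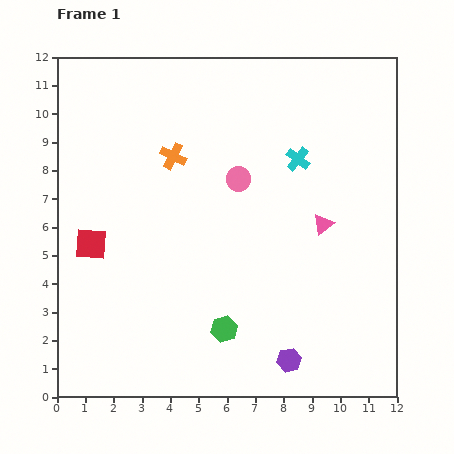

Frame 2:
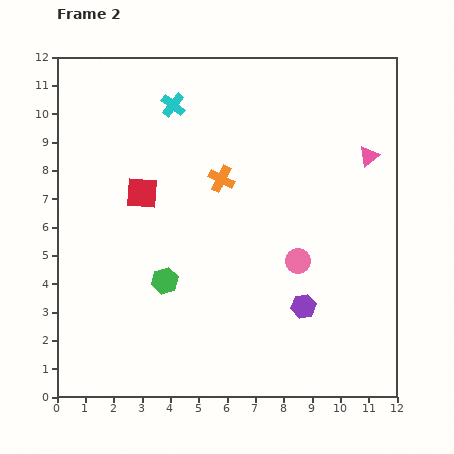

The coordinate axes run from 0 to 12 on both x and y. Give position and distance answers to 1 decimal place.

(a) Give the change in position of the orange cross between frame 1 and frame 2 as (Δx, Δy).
(1.7, -0.8)

The orange cross was at (4.1, 8.5) in frame 1 and (5.8, 7.7) in frame 2.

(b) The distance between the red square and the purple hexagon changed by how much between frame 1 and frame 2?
-1.1

Distance in frame 1: 8.1. Distance in frame 2: 7.0.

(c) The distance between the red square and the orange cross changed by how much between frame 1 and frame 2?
-1.4

Distance in frame 1: 4.2. Distance in frame 2: 2.8.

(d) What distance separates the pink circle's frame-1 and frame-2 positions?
3.6

The pink circle moved from (6.4, 7.7) to (8.5, 4.8), a distance of √(2.1² + 2.9²) ≈ 3.6.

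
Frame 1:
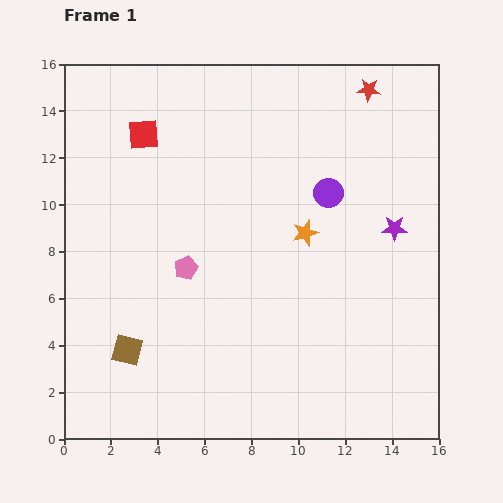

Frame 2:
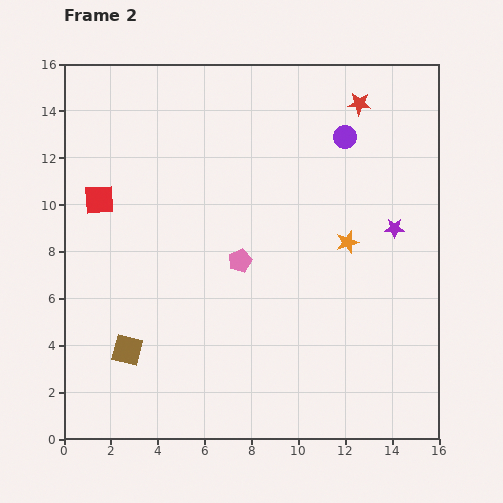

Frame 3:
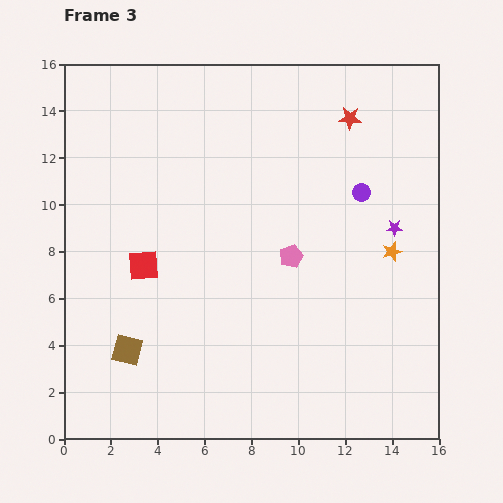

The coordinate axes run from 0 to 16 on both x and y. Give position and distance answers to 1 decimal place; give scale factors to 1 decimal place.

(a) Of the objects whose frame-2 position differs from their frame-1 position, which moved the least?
the red star

(moved 0.7)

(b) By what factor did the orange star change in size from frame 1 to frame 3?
0.7×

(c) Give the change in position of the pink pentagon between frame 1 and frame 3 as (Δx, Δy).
(4.5, 0.5)

The pink pentagon was at (5.2, 7.3) in frame 1 and (9.7, 7.8) in frame 3.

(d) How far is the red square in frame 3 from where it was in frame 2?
3.4

The red square moved from (1.5, 10.2) to (3.4, 7.4), a distance of √(1.9² + 2.8²) ≈ 3.4.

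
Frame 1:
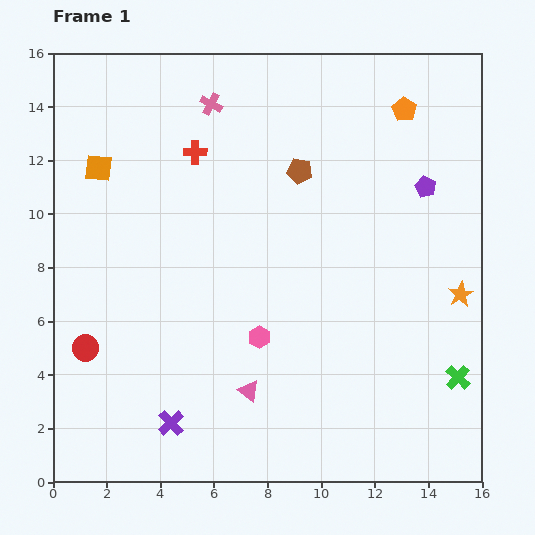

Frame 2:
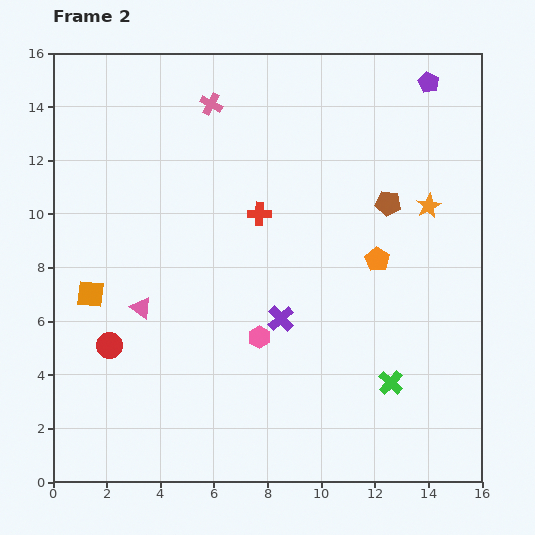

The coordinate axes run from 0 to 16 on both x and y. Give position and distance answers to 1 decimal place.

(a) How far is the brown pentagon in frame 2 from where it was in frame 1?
3.5

The brown pentagon moved from (9.2, 11.6) to (12.5, 10.4), a distance of √(3.3² + 1.2²) ≈ 3.5.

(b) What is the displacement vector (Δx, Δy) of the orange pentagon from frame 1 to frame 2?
(-1.0, -5.6)

The orange pentagon was at (13.1, 13.9) in frame 1 and (12.1, 8.3) in frame 2.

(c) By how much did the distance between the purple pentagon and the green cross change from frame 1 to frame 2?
+4.1

Distance in frame 1: 7.2. Distance in frame 2: 11.3.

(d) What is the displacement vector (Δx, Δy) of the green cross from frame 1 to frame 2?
(-2.5, -0.2)

The green cross was at (15.1, 3.9) in frame 1 and (12.6, 3.7) in frame 2.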